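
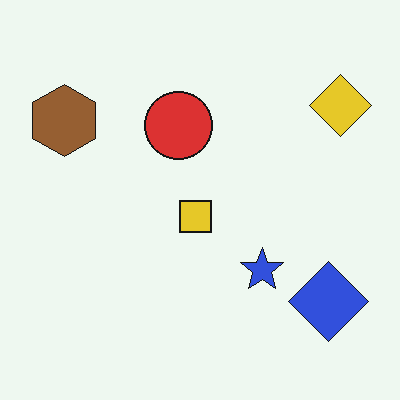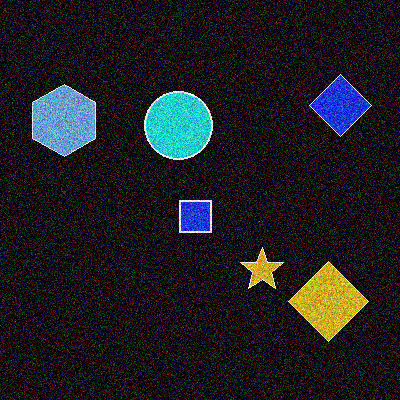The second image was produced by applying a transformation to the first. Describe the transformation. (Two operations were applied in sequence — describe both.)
The transformation is: color-inverted (negative), then degraded with strong gaussian noise.

The light background has become dark and every shape's color is its complement — a photographic negative. Random speckle covers the whole image, including the flat background.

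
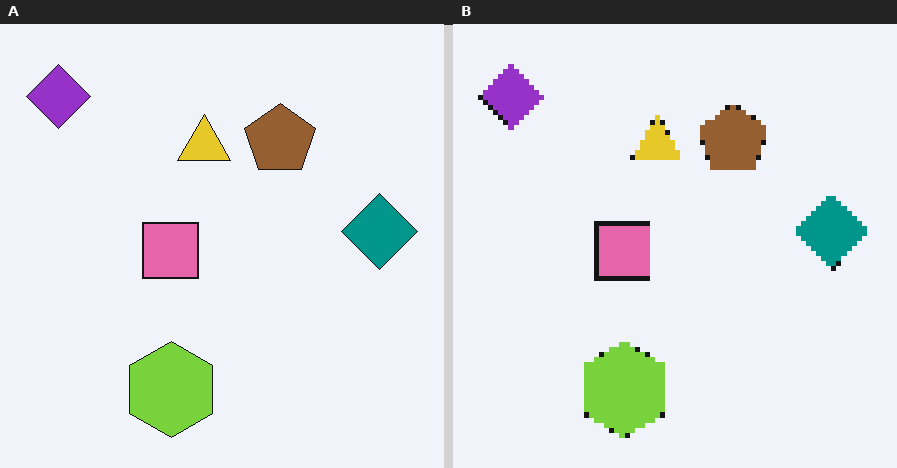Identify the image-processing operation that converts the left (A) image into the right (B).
This is the original image mildly pixelated.

Shapes are reduced to large square blocks; fine edges and outlines are lost — a downscale-then-upscale (mosaic) effect.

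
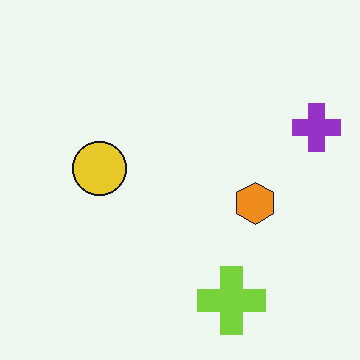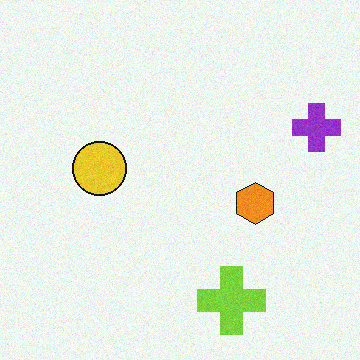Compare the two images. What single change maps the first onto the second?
This is the original image degraded with subtle gaussian noise.

Random speckle covers the whole image, including the flat background.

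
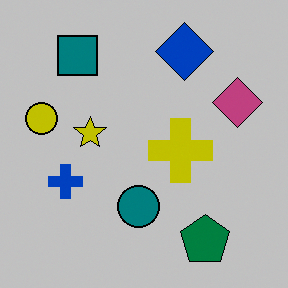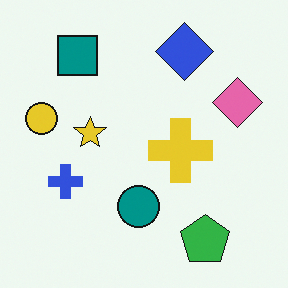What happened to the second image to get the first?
The transformation is: heavily posterized to just a handful of flat colors.

Each flat color has snapped to a coarser quantized level — most visibly, the near-white background has dropped to a flat grey.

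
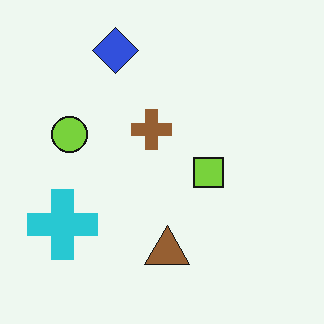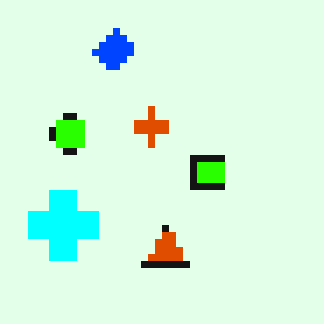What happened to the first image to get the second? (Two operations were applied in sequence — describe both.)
The image was moderately pixelated, then heavily oversaturated.

Shapes are reduced to large square blocks; fine edges and outlines are lost — a downscale-then-upscale (mosaic) effect. All colors are more vivid — a global saturation change.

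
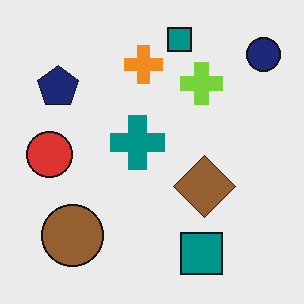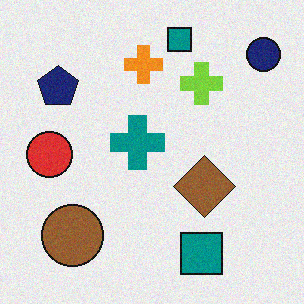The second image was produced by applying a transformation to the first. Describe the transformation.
The transformation is: degraded with a light layer of grain.

Random speckle covers the whole image, including the flat background.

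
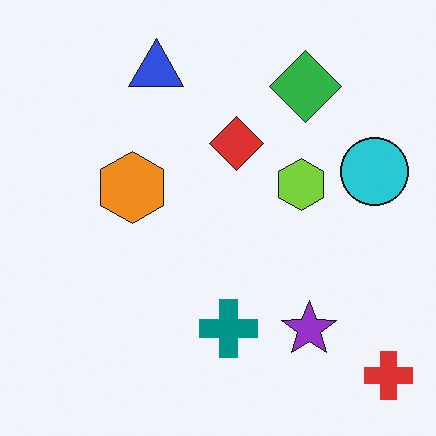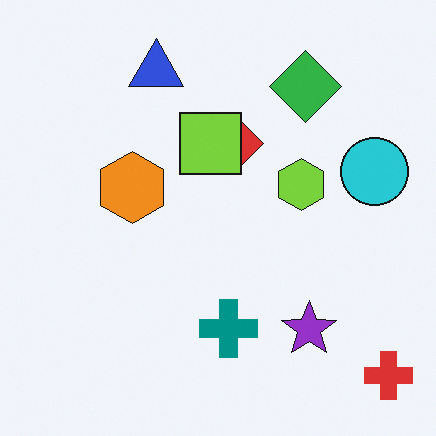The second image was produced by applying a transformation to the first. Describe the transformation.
The image was overlaid with an additional lime square.

A lime square appears in the second image that is absent from the first.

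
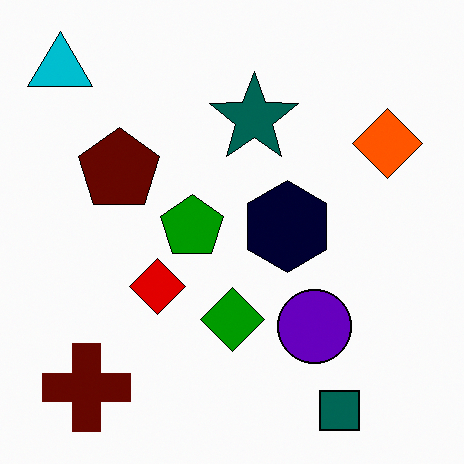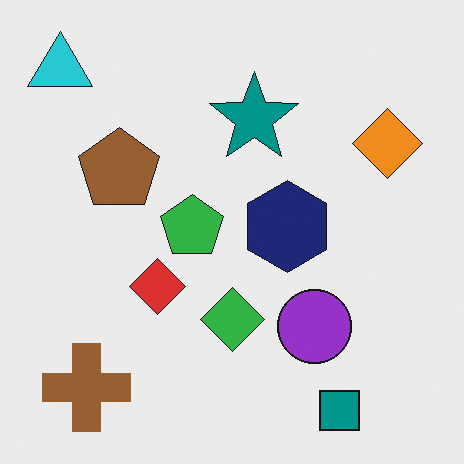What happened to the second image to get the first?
The transformation is: boosted in contrast.

Tones are pushed away from mid-grey across the whole image — a global contrast change.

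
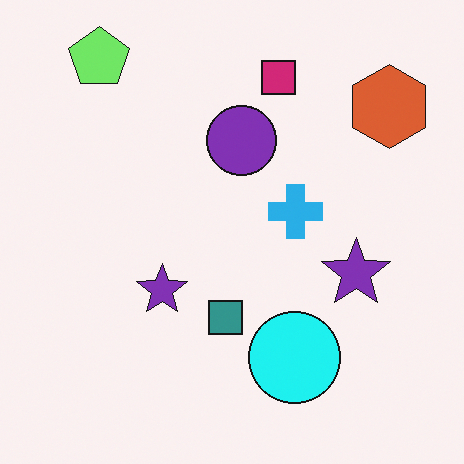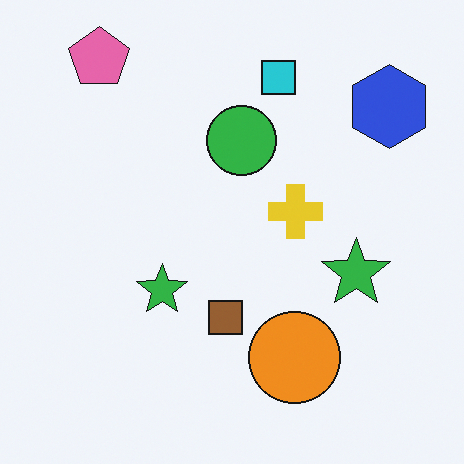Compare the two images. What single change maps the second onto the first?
The image was hue-shifted by a moderate amount.

Every shape's color has rotated by the same amount around the hue wheel — a uniform hue shift.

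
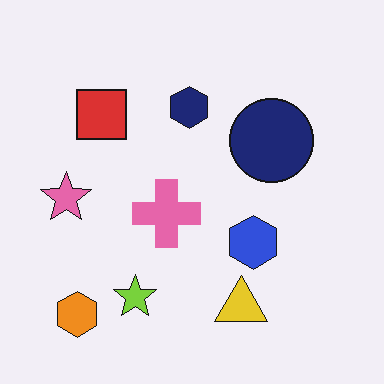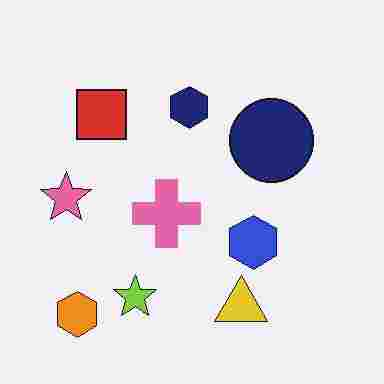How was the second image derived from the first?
The image was heavily JPEG-compressed with obvious blocking artifacts.

Blocky 8×8 compression artifacts appear around shape edges and the flat background shows ringing — characteristic JPEG degradation.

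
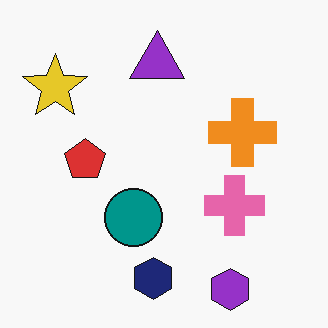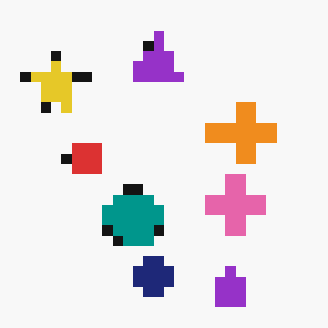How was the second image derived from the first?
The second image is the first coarsely pixelated.

Shapes are reduced to large square blocks; fine edges and outlines are lost — a downscale-then-upscale (mosaic) effect.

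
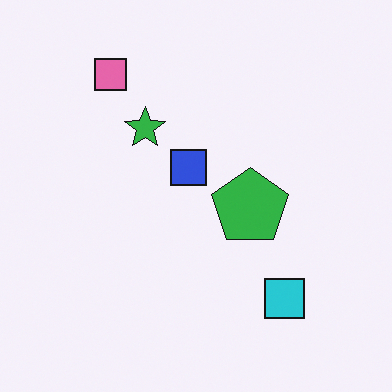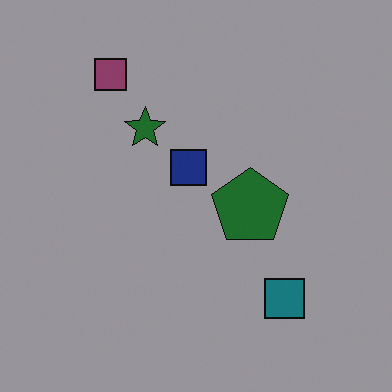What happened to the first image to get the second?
The transformation is: noticeably darkened.

Every pixel — background and shapes alike — is uniformly darkened.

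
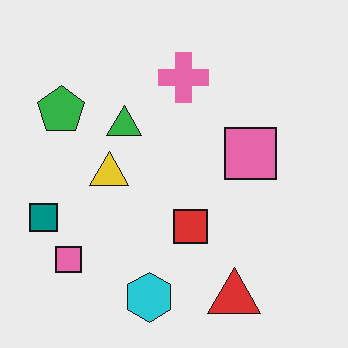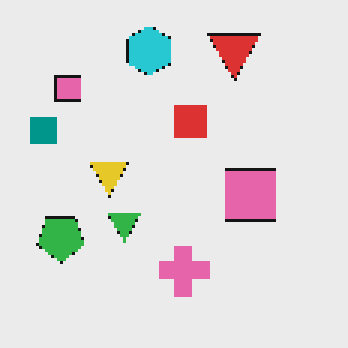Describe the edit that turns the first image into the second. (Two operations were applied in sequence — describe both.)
The second image is the first mildly pixelated, then flipped vertically (top ↔ bottom).

Shapes are reduced to large square blocks; fine edges and outlines are lost — a downscale-then-upscale (mosaic) effect. The red triangle is in the bottom-right of the first image and the top-right of the second — shapes on opposite sides of the horizontal midline have swapped in a mirror flip.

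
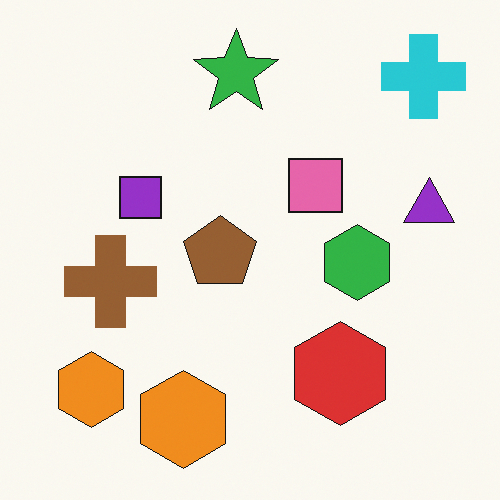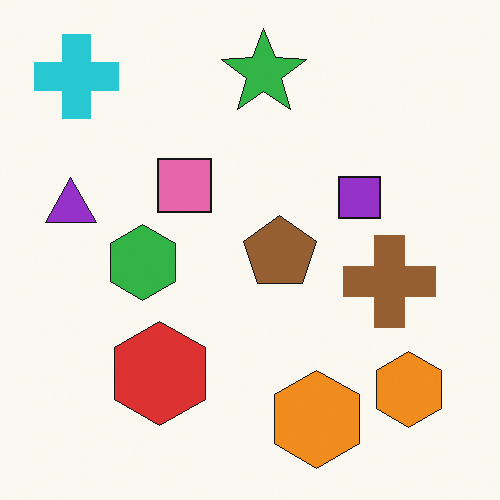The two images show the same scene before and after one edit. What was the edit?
This is the original image flipped horizontally (left ↔ right).

The purple triangle is in the right of the first image and the left of the second — shapes on opposite sides of the vertical midline have swapped in a mirror flip.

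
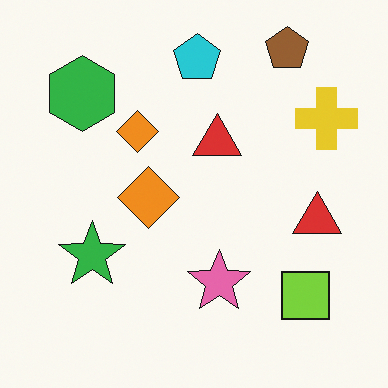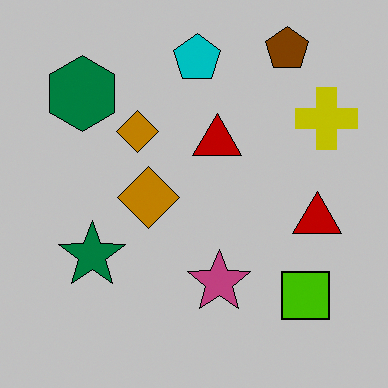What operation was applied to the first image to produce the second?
The second image is the first aggressively posterized.

Each flat color has snapped to a coarser quantized level — most visibly, the near-white background has dropped to a flat grey.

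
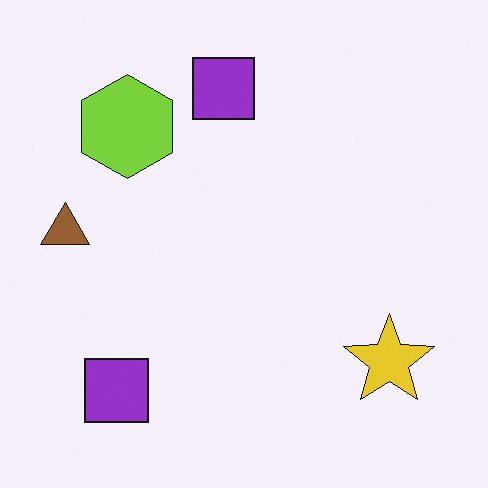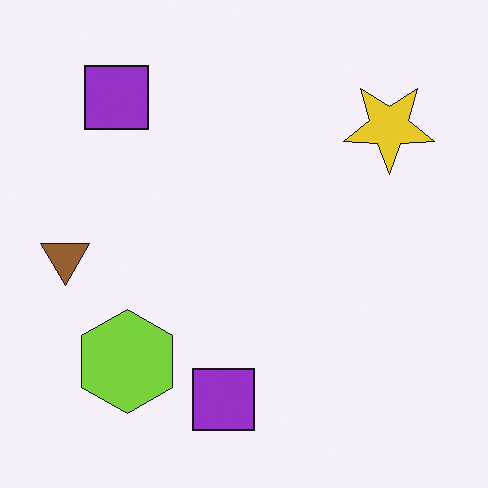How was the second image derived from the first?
This is the original image flipped vertically (top ↔ bottom).

The lime hexagon is in the top-left of the first image and the bottom-left of the second — shapes on opposite sides of the horizontal midline have swapped in a mirror flip.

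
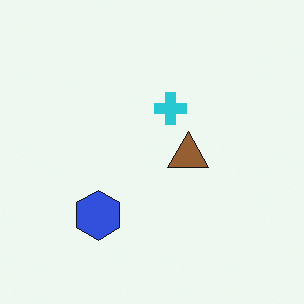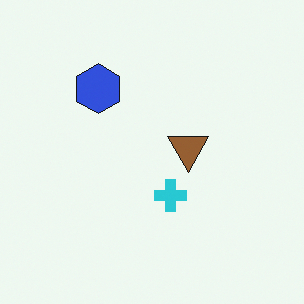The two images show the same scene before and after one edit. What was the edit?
The image was flipped vertically (top ↔ bottom).

The blue hexagon is in the bottom-left of the first image and the top-left of the second — shapes on opposite sides of the horizontal midline have swapped in a mirror flip.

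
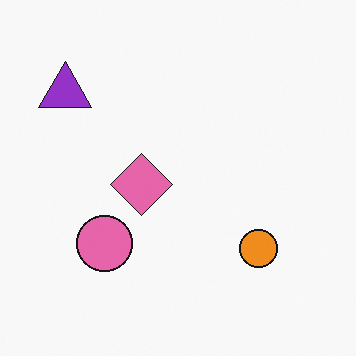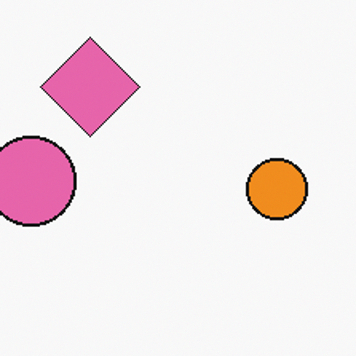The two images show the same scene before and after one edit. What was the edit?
The second image is the first cropped slightly and scaled back up.

The visible shapes are larger and the field of view is narrower; shapes near the original edges may be partly or wholly outside the frame — a crop-and-rescale.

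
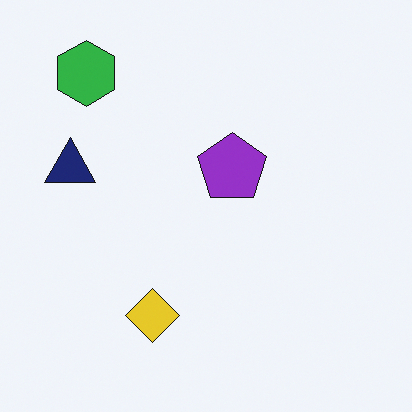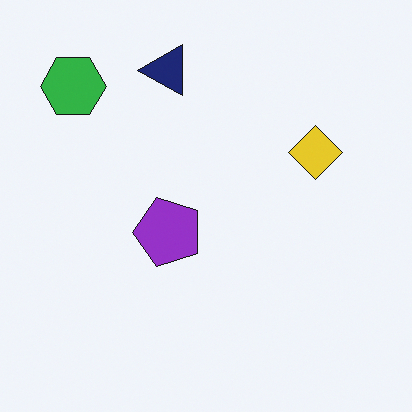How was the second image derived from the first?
This is the original image transposed (reflected across the top-left ↔ bottom-right diagonal).

Shapes have swapped their row and column positions — what was in the top-right is now in the bottom-left — a diagonal reflection.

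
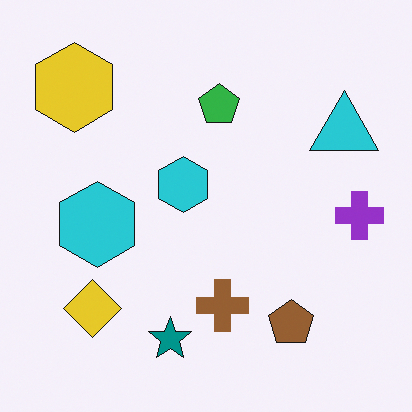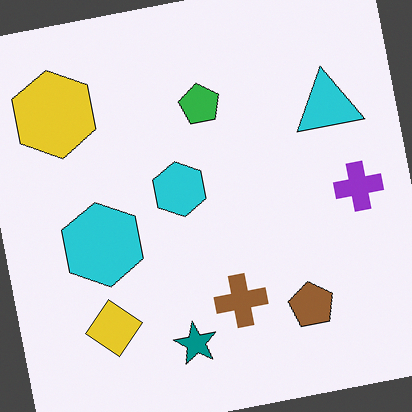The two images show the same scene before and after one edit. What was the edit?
The transformation is: rotated counter-clockwise by a small amount.

Every shape is tilted by the same angle and the image corners show triangular fill wedges — a whole-image rotation by a non-right angle.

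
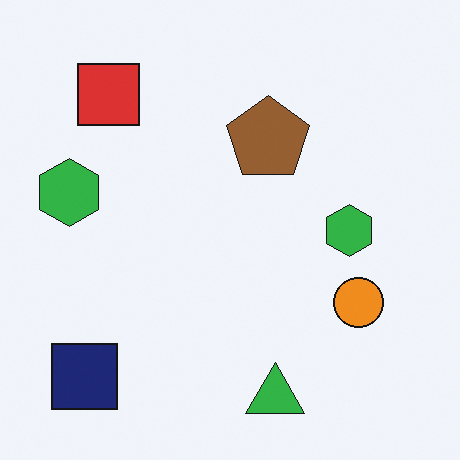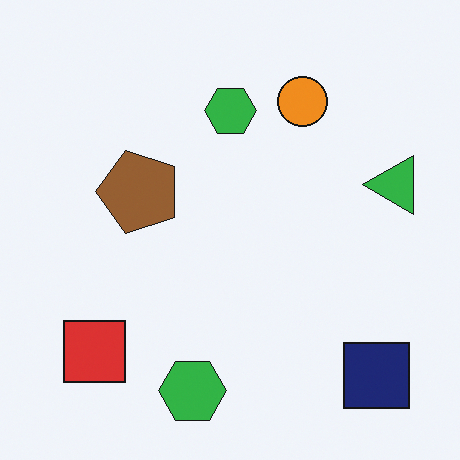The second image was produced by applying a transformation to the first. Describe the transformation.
Rotated 90° counter-clockwise.

The navy square sits in the bottom-left of the first image and the bottom-right of the second — consistent with a whole-image 90° counter-clockwise rotation.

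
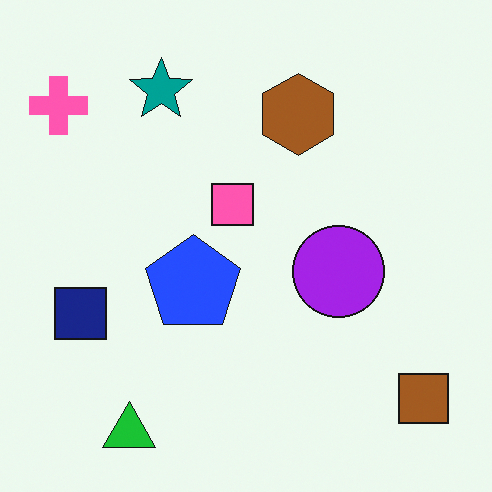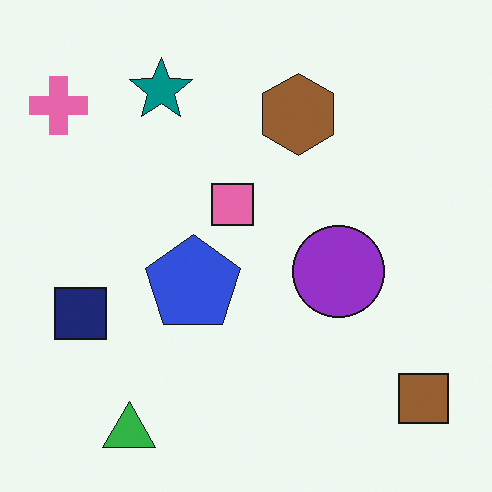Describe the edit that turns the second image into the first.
The transformation is: slightly oversaturated.

All colors are more vivid — a global saturation change.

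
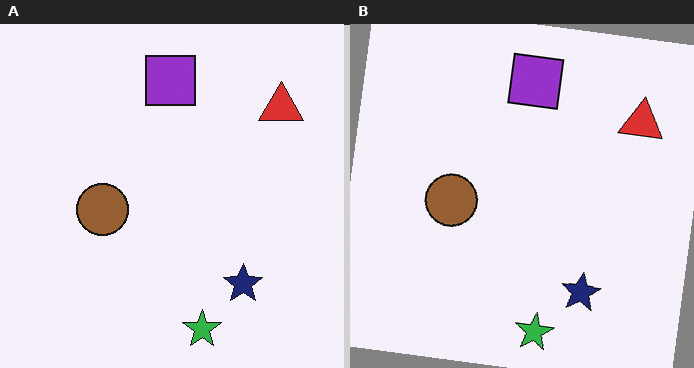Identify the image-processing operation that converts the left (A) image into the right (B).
It was rotated clockwise by a small amount.

Every shape is tilted by the same angle and the image corners show triangular fill wedges — a whole-image rotation by a non-right angle.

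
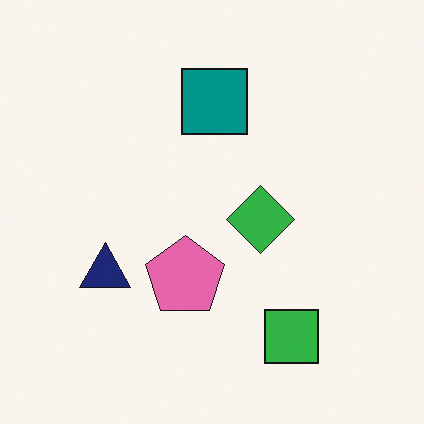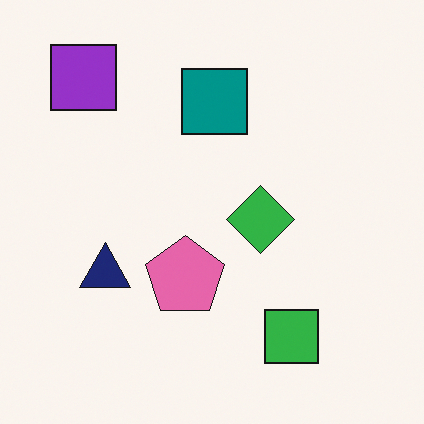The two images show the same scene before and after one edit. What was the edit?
The transformation is: overlaid with an additional purple square.

A purple square appears in the second image that is absent from the first.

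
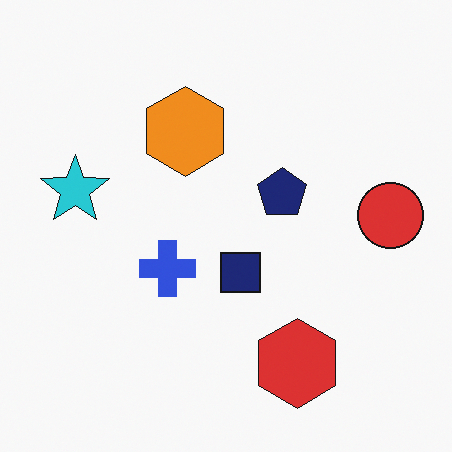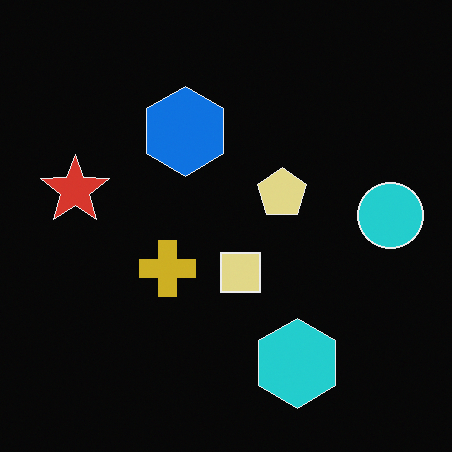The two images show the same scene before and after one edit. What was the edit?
This is the original image color-inverted (negative).

The light background has become dark and every shape's color is its complement — a photographic negative.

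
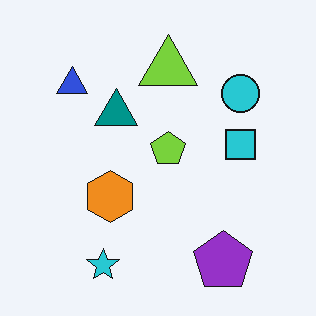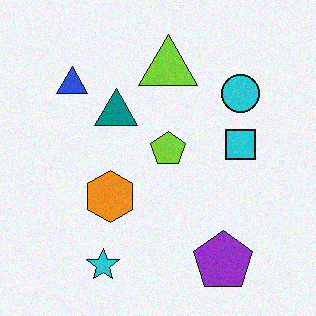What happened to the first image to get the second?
This is the original image degraded with subtle gaussian noise.

Random speckle covers the whole image, including the flat background.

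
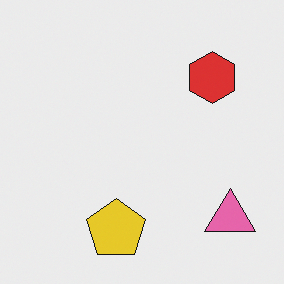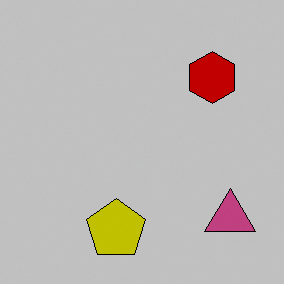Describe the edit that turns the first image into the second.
The transformation is: heavily posterized to just a handful of flat colors.

Each flat color has snapped to a coarser quantized level — most visibly, the near-white background has dropped to a flat grey.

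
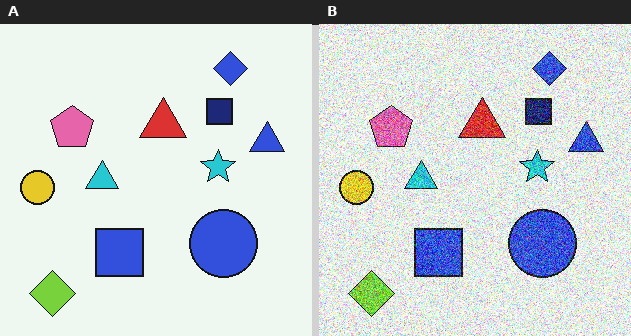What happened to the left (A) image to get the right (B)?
This is the original image degraded with a thick layer of grain.

Random speckle covers the whole image, including the flat background.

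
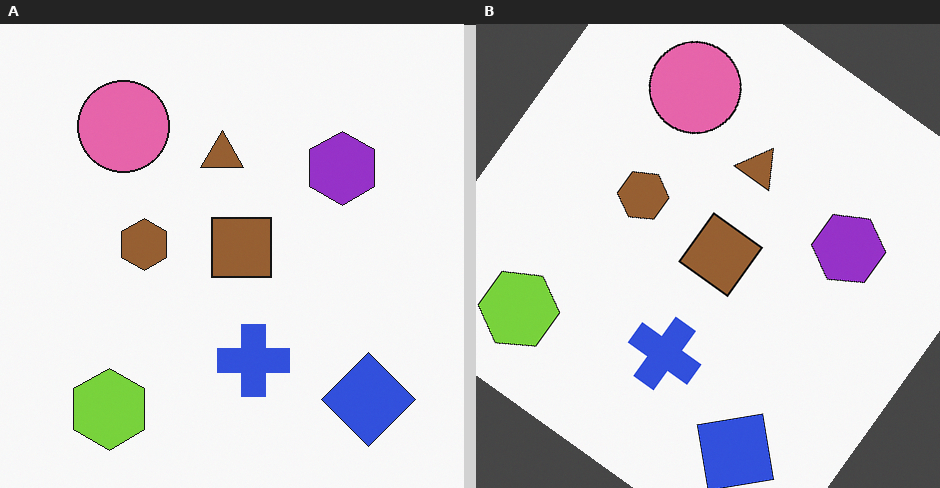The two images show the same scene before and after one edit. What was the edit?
The transformation is: rotated clockwise by a large amount — several tens of degrees.

Every shape is tilted by the same angle and the image corners show triangular fill wedges — a whole-image rotation by a non-right angle.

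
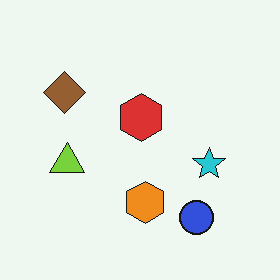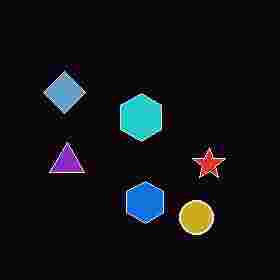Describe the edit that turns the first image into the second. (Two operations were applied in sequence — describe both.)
The transformation is: heavily JPEG-compressed with obvious blocking artifacts, then color-inverted (negative).

Blocky 8×8 compression artifacts appear around shape edges and the flat background shows ringing — characteristic JPEG degradation. The light background has become dark and every shape's color is its complement — a photographic negative.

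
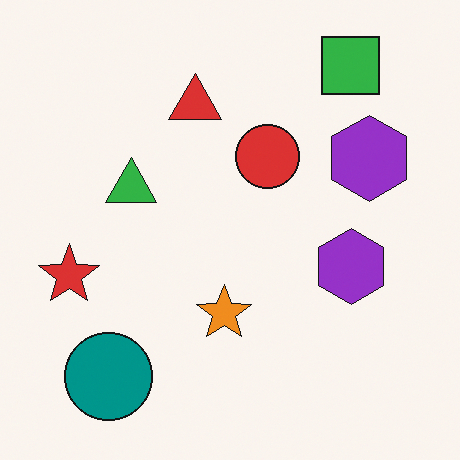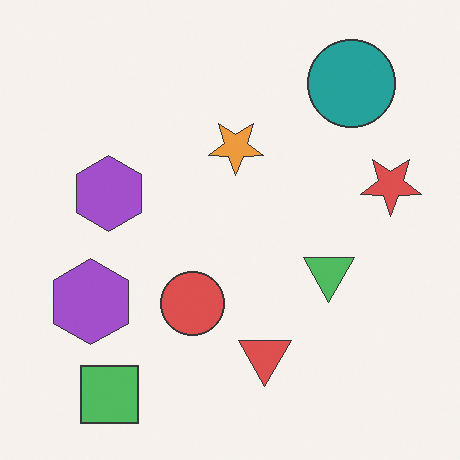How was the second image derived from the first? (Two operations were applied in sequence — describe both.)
It was rotated 180°, then given slightly reduced contrast.

The green square sits in the top-right of the first image and the bottom-left of the second — consistent with a whole-image 180° rotation. Tones are pushed toward mid-grey across the whole image — a global contrast change.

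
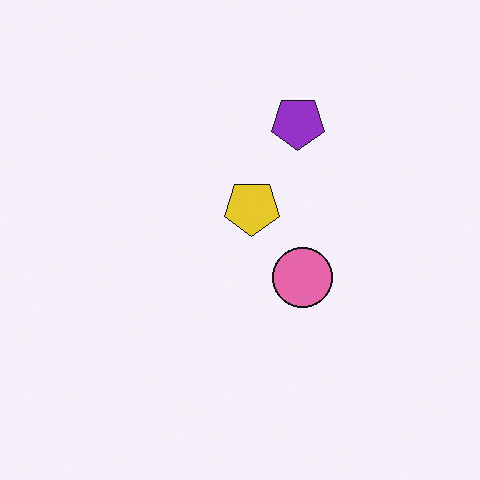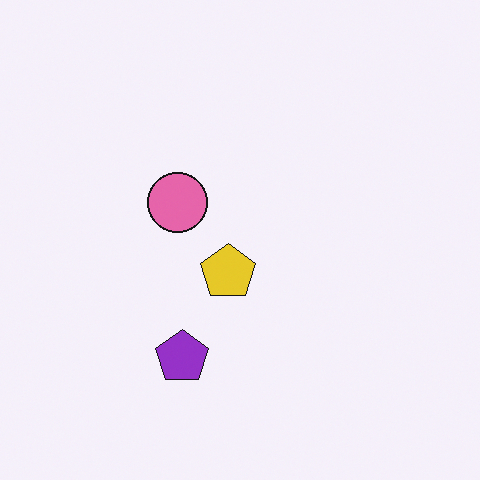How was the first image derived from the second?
The image was rotated 180°.

The purple pentagon sits in the bottom of the second image and the top of the first — consistent with a whole-image 180° rotation.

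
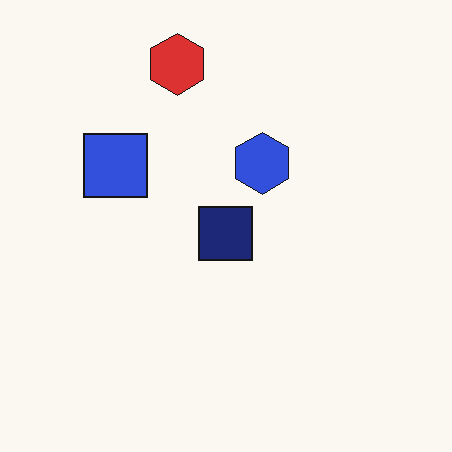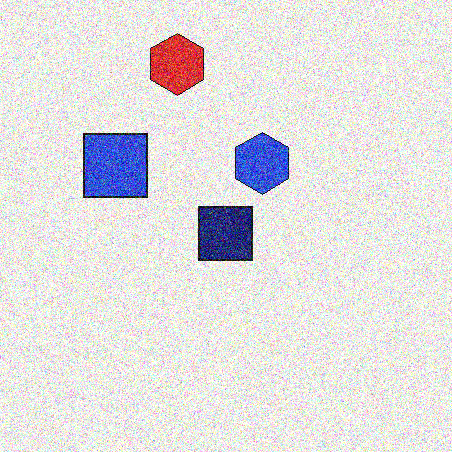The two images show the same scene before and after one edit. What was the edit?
The second image is the first degraded with heavy additive noise.

Random speckle covers the whole image, including the flat background.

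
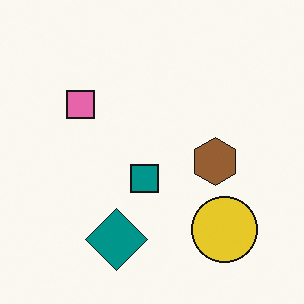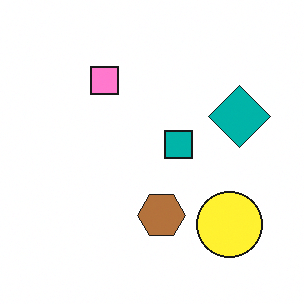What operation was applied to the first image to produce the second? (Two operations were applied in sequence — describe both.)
The image was slightly brightened, then transposed (reflected across the top-left ↔ bottom-right diagonal).

Every pixel — background and shapes alike — is uniformly brightened. Shapes have swapped their row and column positions — what was in the top-right is now in the bottom-left — a diagonal reflection.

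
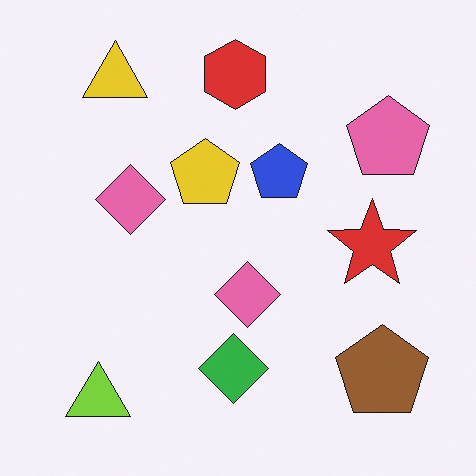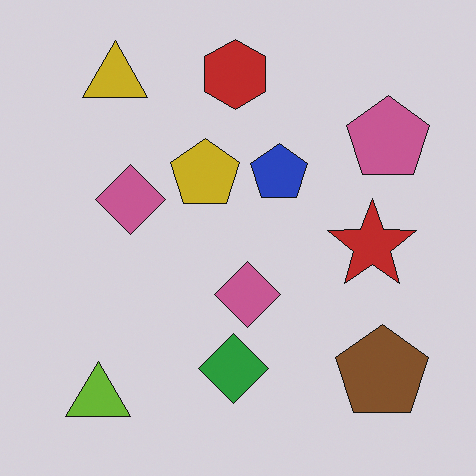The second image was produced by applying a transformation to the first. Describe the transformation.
It was darkened a little.

Every pixel — background and shapes alike — is uniformly darkened.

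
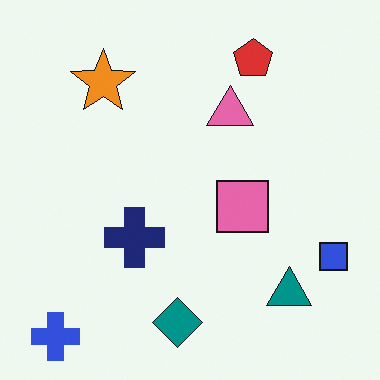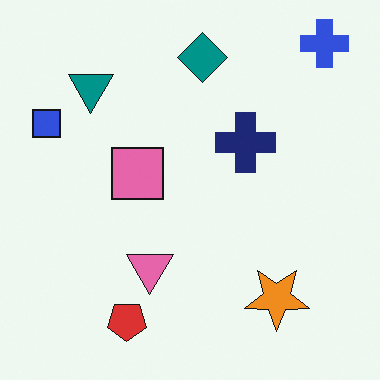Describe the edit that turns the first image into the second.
The second image is the first rotated 180°.

The blue cross sits in the bottom-left of the first image and the top-right of the second — consistent with a whole-image 180° rotation.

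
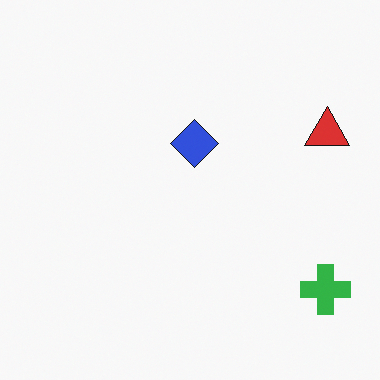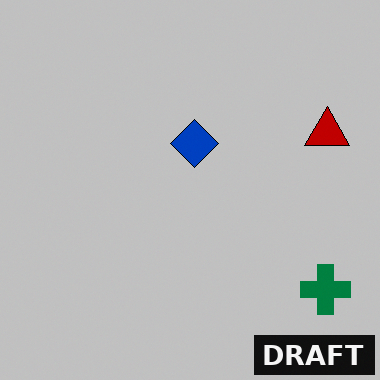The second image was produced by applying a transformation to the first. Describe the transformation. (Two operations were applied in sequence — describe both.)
This is the original image aggressively posterized, then watermarked with the text "DRAFT" in the lower-right corner.

Each flat color has snapped to a coarser quantized level — most visibly, the near-white background has dropped to a flat grey. A dark label reading "DRAFT" appears in the lower-right corner.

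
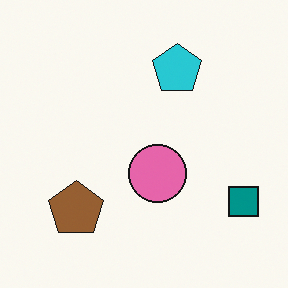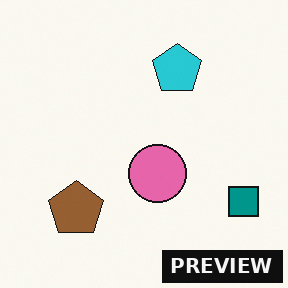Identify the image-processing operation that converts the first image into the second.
This is the original image watermarked with the text "PREVIEW" in the lower-right corner.

A dark label reading "PREVIEW" appears in the lower-right corner.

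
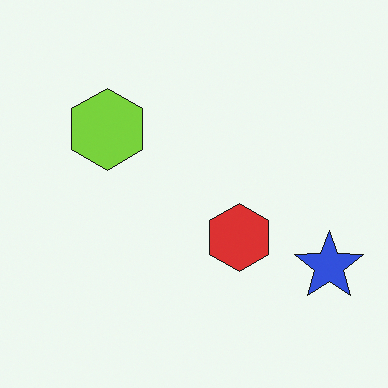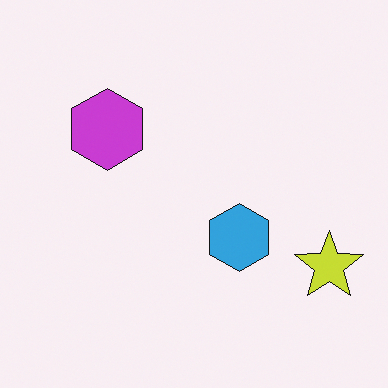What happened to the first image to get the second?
It was hue-shifted by a large amount.

Every shape's color has rotated by the same amount around the hue wheel — a uniform hue shift.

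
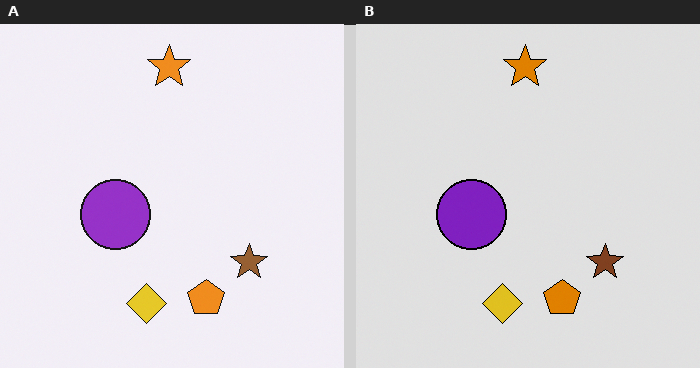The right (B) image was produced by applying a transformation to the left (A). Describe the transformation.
The right (B) image is the left (A) posterized to a reduced palette.

Each flat color has snapped to a coarser quantized level — most visibly, the near-white background has dropped to a flat grey.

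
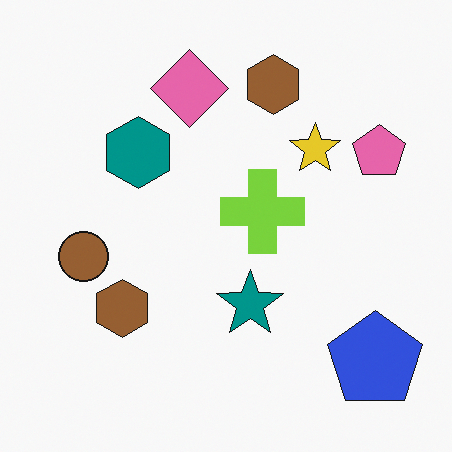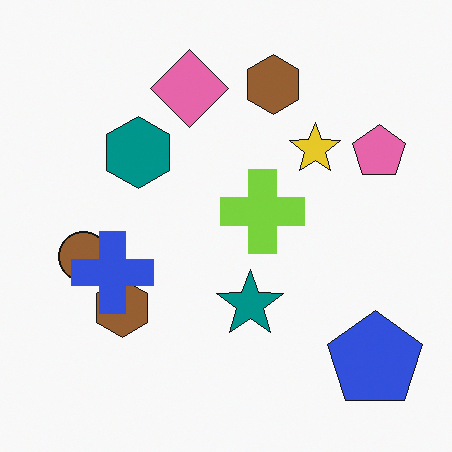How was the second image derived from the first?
Overlaid with an additional blue cross.

A blue cross appears in the second image that is absent from the first.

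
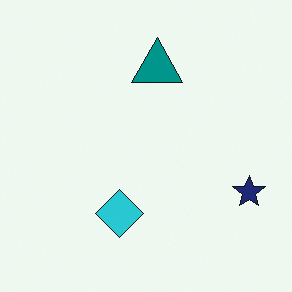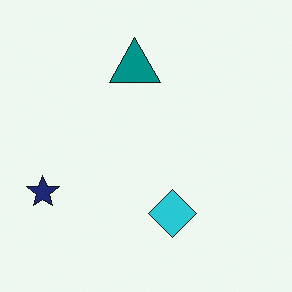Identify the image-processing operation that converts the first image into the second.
Flipped horizontally (left ↔ right).

The navy star is in the right of the first image and the left of the second — shapes on opposite sides of the vertical midline have swapped in a mirror flip.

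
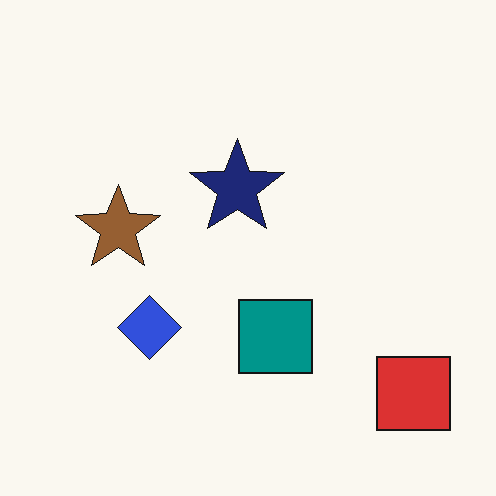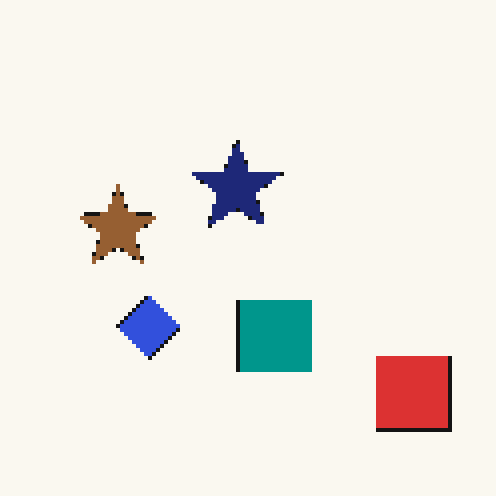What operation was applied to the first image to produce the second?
The second image is the first mildly pixelated.

Shapes are reduced to large square blocks; fine edges and outlines are lost — a downscale-then-upscale (mosaic) effect.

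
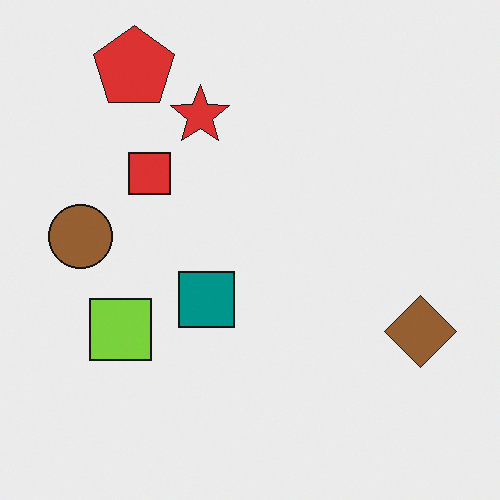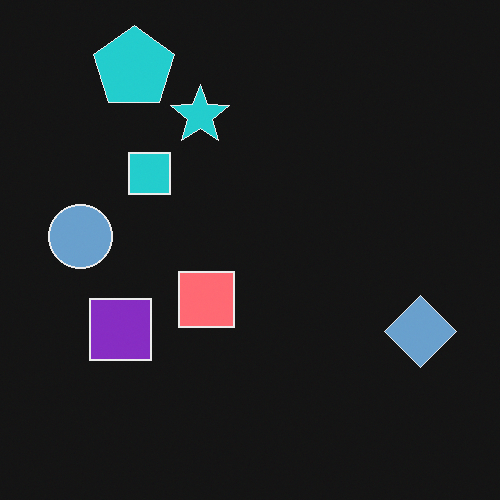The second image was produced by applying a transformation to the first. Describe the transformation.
This is the original image color-inverted (negative).

The light background has become dark and every shape's color is its complement — a photographic negative.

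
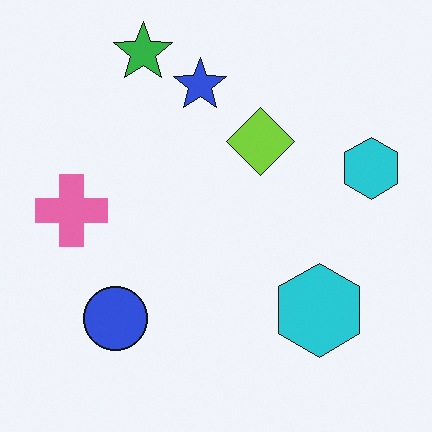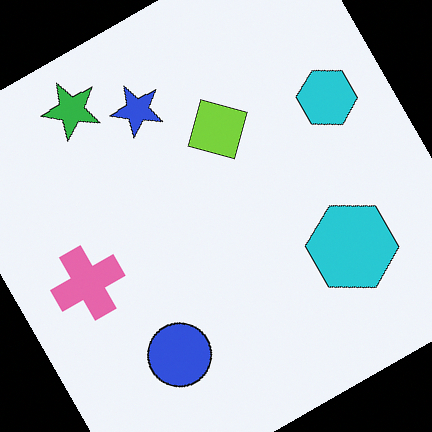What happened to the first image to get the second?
The second image is the first rotated counter-clockwise by a clearly visible amount.

Every shape is tilted by the same angle and the image corners show triangular fill wedges — a whole-image rotation by a non-right angle.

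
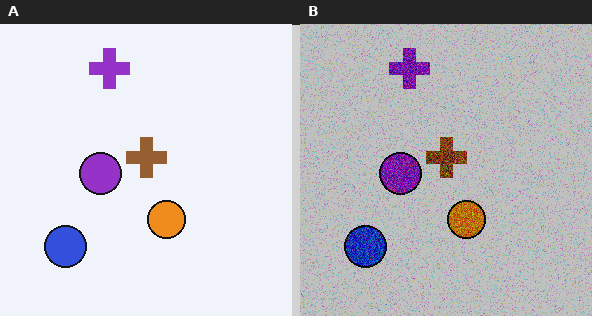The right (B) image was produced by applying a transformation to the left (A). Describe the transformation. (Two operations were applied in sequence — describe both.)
It was degraded with heavy additive noise, then heavily posterized to just a handful of flat colors.

Random speckle covers the whole image, including the flat background. Each flat color has snapped to a coarser quantized level — most visibly, the near-white background has dropped to a flat grey.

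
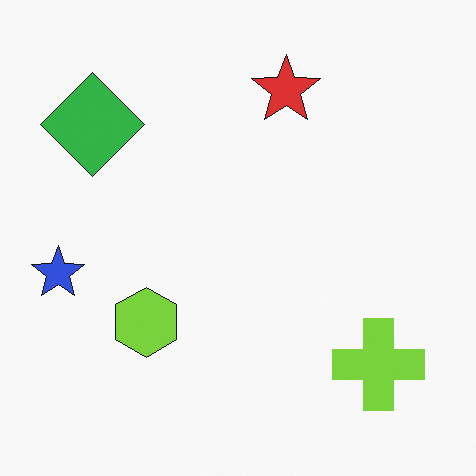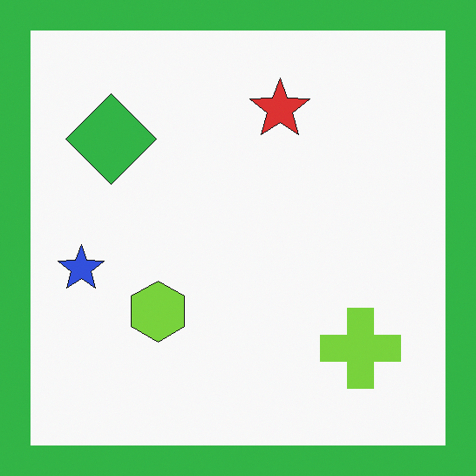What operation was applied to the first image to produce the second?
The image was framed with a green border.

A solid green frame runs around the edge of the second image, with the content slightly shrunk inside it.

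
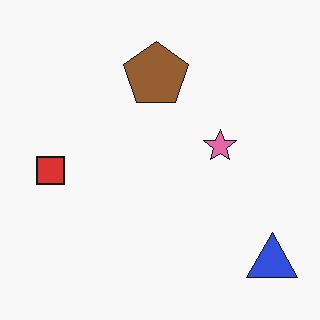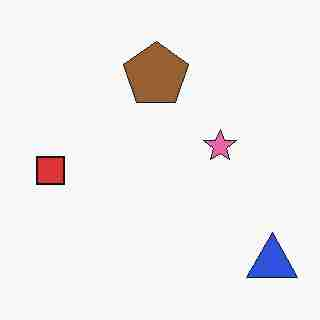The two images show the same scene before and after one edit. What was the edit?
The second image is the first degraded with heavy JPEG compression.

Blocky 8×8 compression artifacts appear around shape edges and the flat background shows ringing — characteristic JPEG degradation.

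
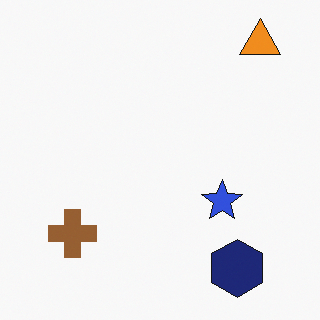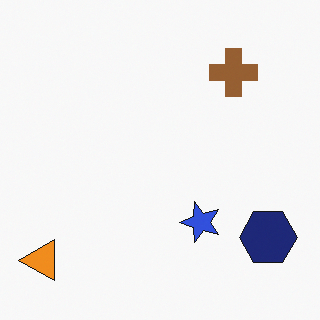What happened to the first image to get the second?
This is the original image transposed (reflected across the top-left ↔ bottom-right diagonal).

Shapes have swapped their row and column positions — what was in the top-right is now in the bottom-left — a diagonal reflection.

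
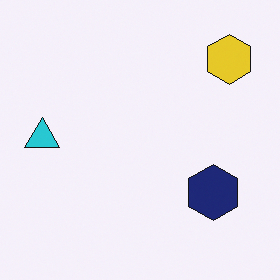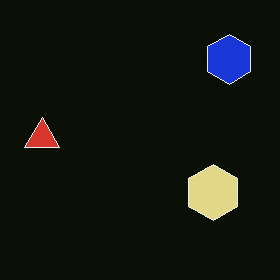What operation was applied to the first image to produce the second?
This is the original image color-inverted (negative).

The light background has become dark and every shape's color is its complement — a photographic negative.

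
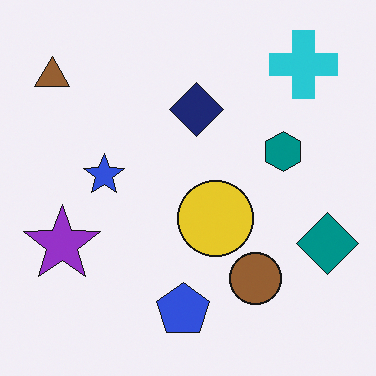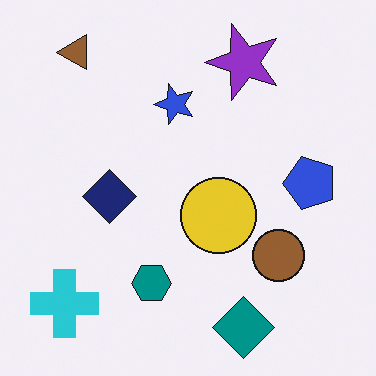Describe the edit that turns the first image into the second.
The image was transposed (reflected across the top-left ↔ bottom-right diagonal).

Shapes have swapped their row and column positions — what was in the top-right is now in the bottom-left — a diagonal reflection.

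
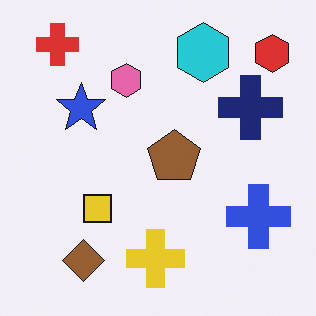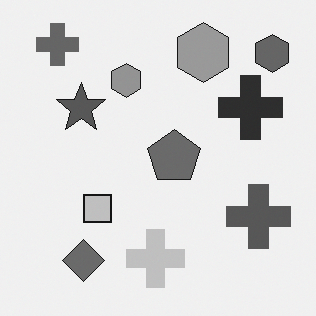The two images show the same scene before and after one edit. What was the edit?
It was converted to grayscale.

All color is removed — every shape is now a shade of grey.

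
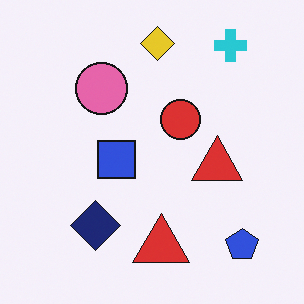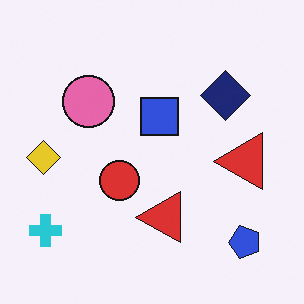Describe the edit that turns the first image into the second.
This is the original image transposed (reflected across the top-left ↔ bottom-right diagonal).

Shapes have swapped their row and column positions — what was in the top-right is now in the bottom-left — a diagonal reflection.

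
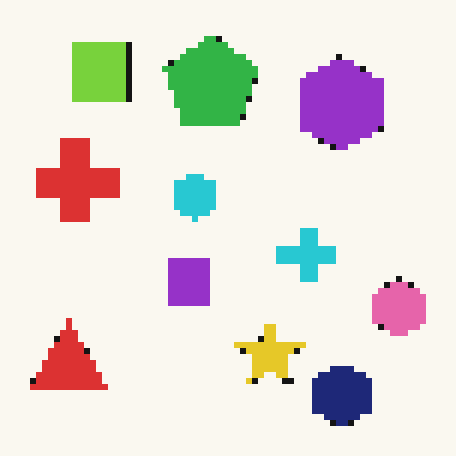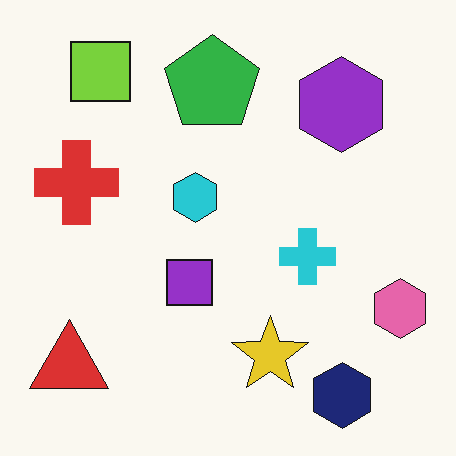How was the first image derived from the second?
The image was moderately pixelated.

Shapes are reduced to large square blocks; fine edges and outlines are lost — a downscale-then-upscale (mosaic) effect.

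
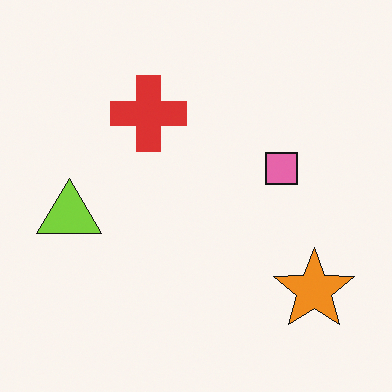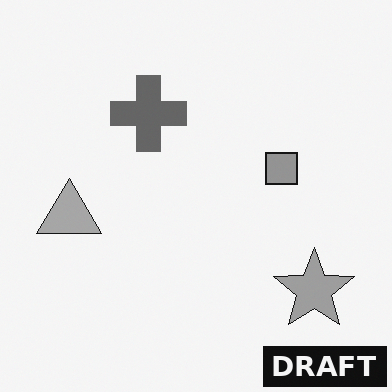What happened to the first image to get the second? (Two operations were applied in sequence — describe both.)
The second image is the first converted to grayscale, then watermarked with the text "DRAFT" in the lower-right corner.

All color is removed — every shape is now a shade of grey. A dark label reading "DRAFT" appears in the lower-right corner.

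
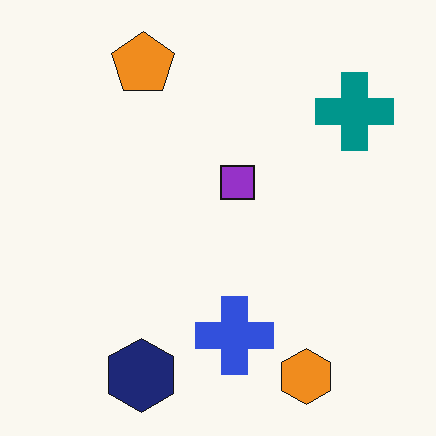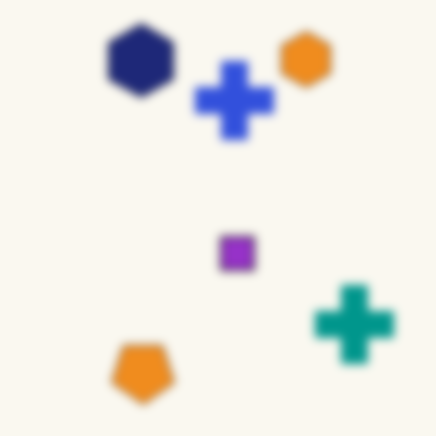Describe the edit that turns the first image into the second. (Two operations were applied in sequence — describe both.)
The second image is the first moderately blurred, then flipped vertically (top ↔ bottom).

Shape edges and outlines are uniformly softened across the whole image. The orange hexagon is in the bottom-right of the first image and the top-right of the second — shapes on opposite sides of the horizontal midline have swapped in a mirror flip.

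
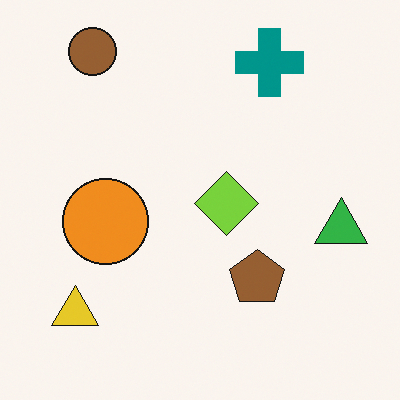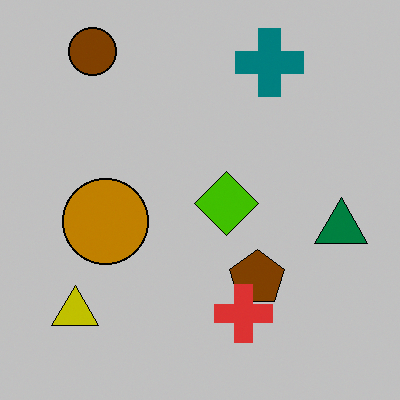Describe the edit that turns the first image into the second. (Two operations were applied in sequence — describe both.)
The second image is the first aggressively posterized, then overlaid with an additional red cross.

Each flat color has snapped to a coarser quantized level — most visibly, the near-white background has dropped to a flat grey. A red cross appears in the second image that is absent from the first.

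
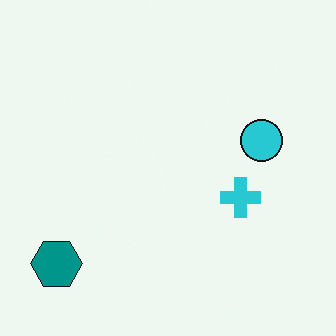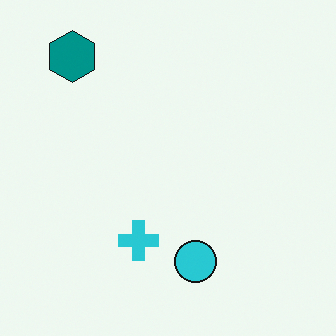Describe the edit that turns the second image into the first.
The first image is the second rotated 90° counter-clockwise.

The teal hexagon sits in the top-left of the second image and the bottom-left of the first — consistent with a whole-image 90° counter-clockwise rotation.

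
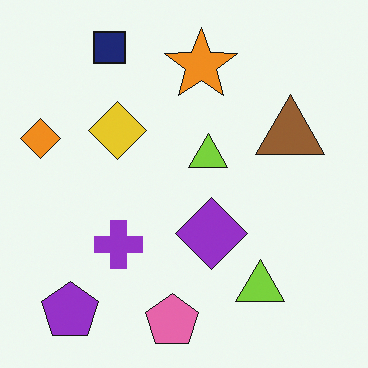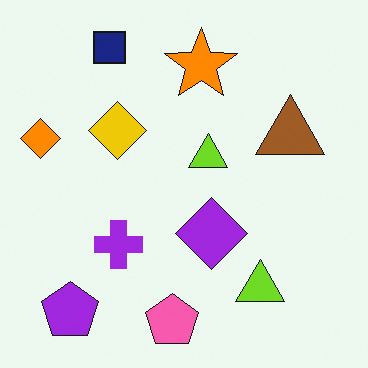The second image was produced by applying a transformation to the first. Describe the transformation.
The second image is the first slightly oversaturated.

All colors are more vivid — a global saturation change.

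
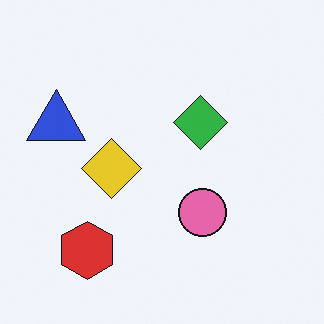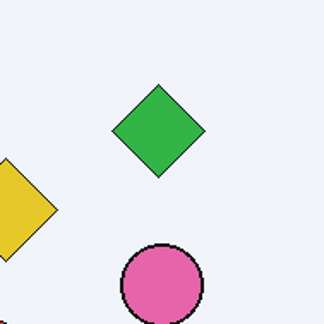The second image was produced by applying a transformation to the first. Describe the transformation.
This is the original image cropped to a noticeably smaller region and rescaled.

The visible shapes are larger and the field of view is narrower; shapes near the original edges may be partly or wholly outside the frame — a crop-and-rescale.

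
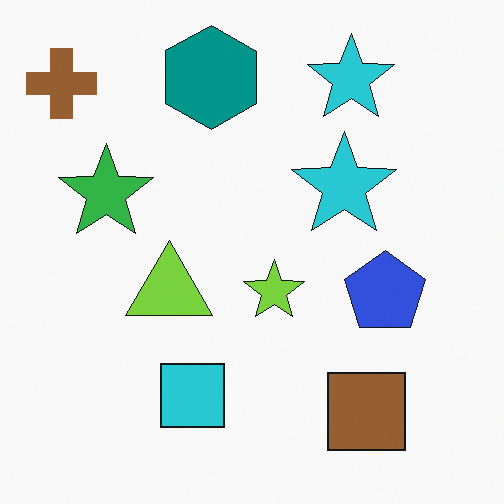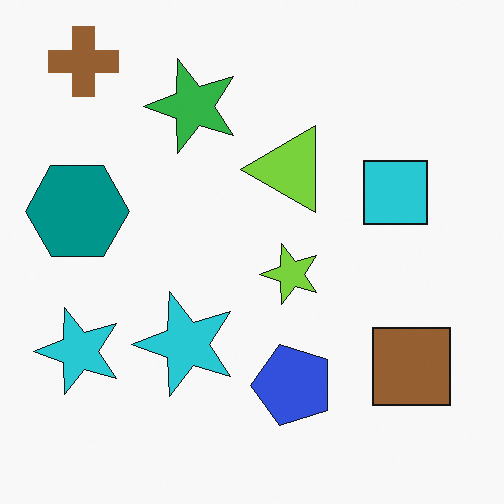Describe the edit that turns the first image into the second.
This is the original image transposed (reflected across the top-left ↔ bottom-right diagonal).

Shapes have swapped their row and column positions — what was in the top-right is now in the bottom-left — a diagonal reflection.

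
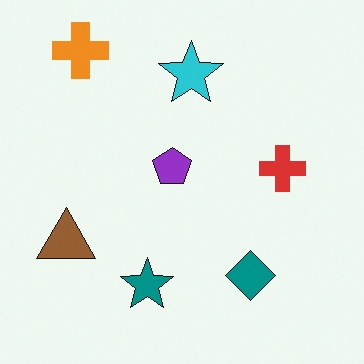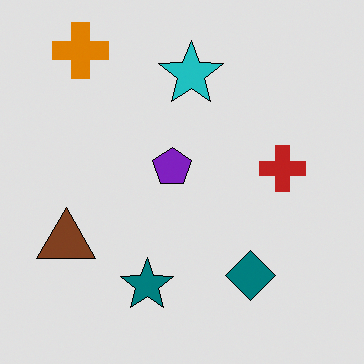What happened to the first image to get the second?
The image was moderately posterized.

Each flat color has snapped to a coarser quantized level — most visibly, the near-white background has dropped to a flat grey.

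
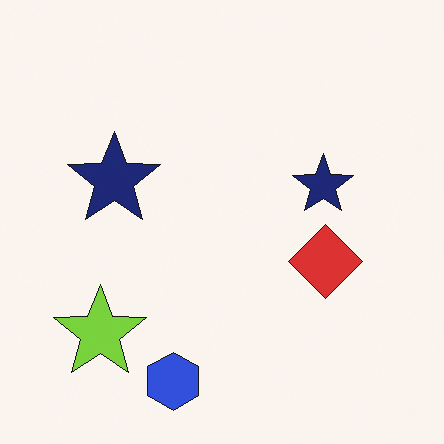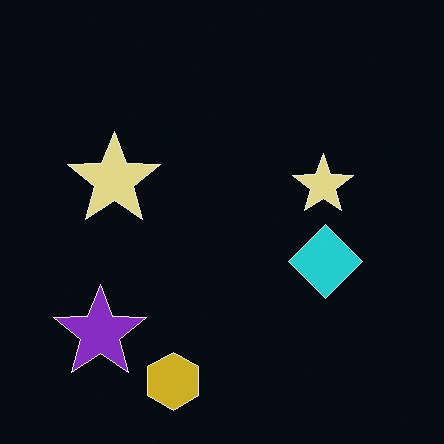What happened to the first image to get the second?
Color-inverted (negative).

The light background has become dark and every shape's color is its complement — a photographic negative.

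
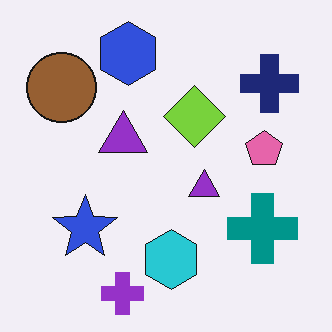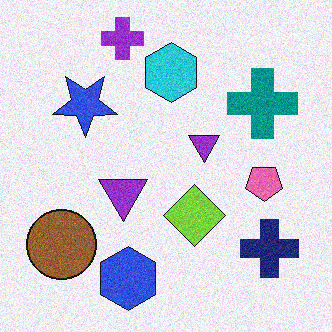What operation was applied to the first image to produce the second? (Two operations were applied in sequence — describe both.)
Flipped vertically (top ↔ bottom), then degraded with visible gaussian noise.

The purple cross is in the bottom of the first image and the top of the second — shapes on opposite sides of the horizontal midline have swapped in a mirror flip. Random speckle covers the whole image, including the flat background.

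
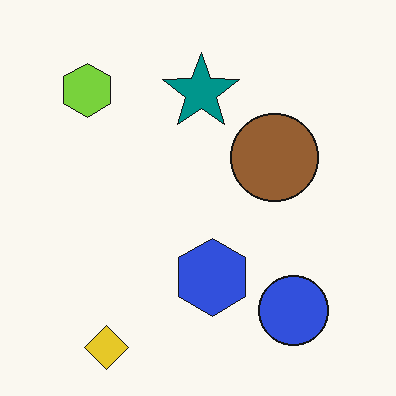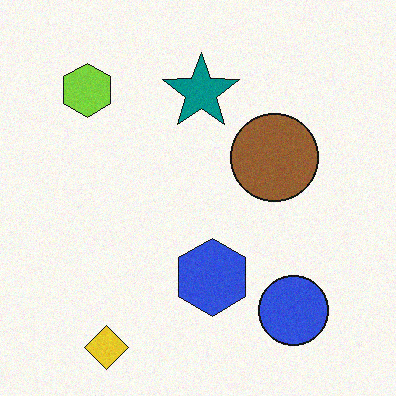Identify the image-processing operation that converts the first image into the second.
The transformation is: degraded with a light layer of grain.

Random speckle covers the whole image, including the flat background.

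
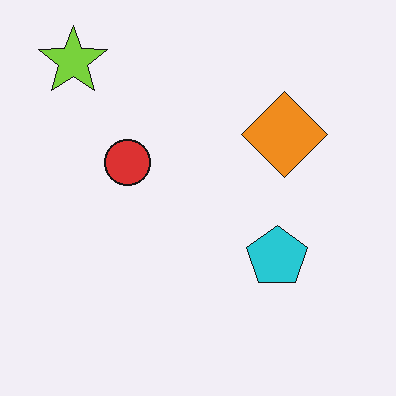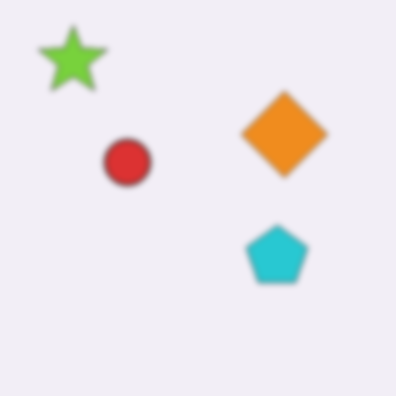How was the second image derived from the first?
Moderately blurred.

Shape edges and outlines are uniformly softened across the whole image.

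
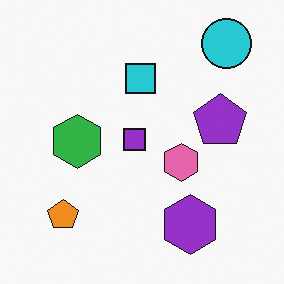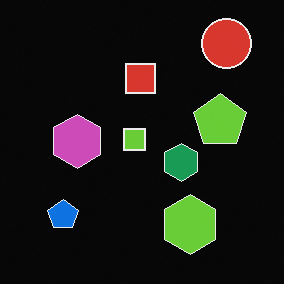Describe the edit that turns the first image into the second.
The second image is the first color-inverted (negative).

The light background has become dark and every shape's color is its complement — a photographic negative.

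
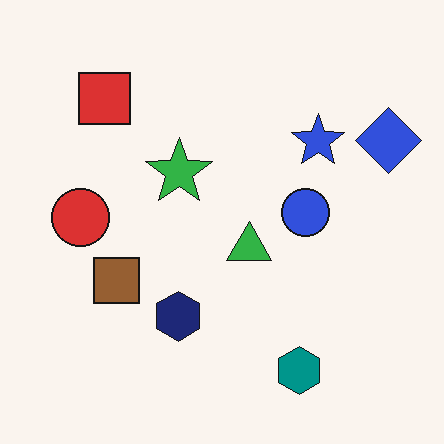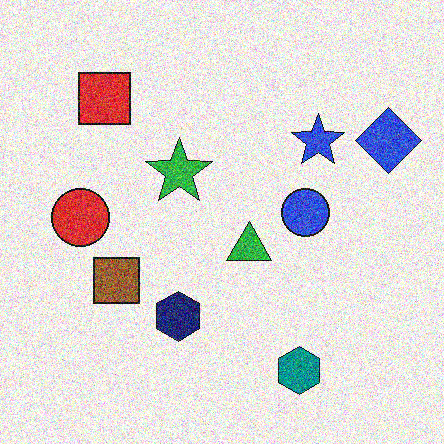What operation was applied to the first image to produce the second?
The second image is the first degraded with heavy additive noise.

Random speckle covers the whole image, including the flat background.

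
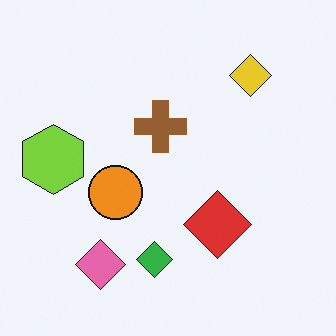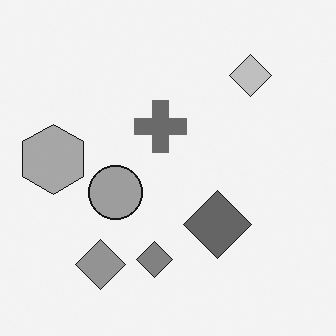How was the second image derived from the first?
The second image is the first converted to grayscale.

All color is removed — every shape is now a shade of grey.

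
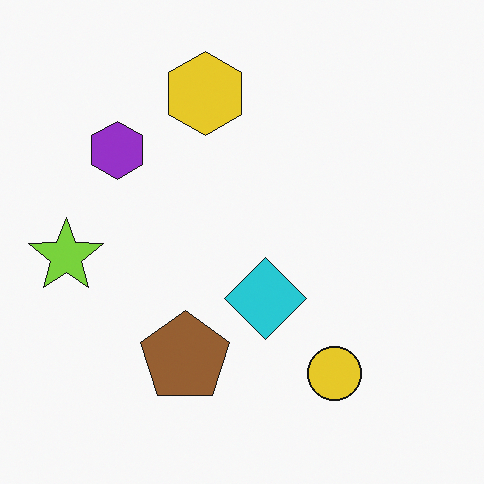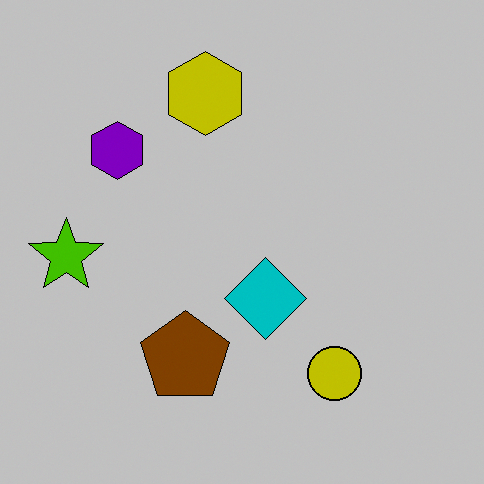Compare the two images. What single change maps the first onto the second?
This is the original image aggressively posterized.

Each flat color has snapped to a coarser quantized level — most visibly, the near-white background has dropped to a flat grey.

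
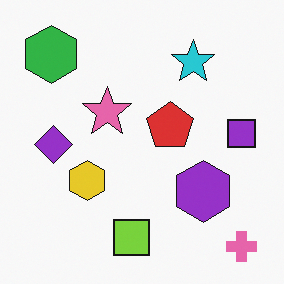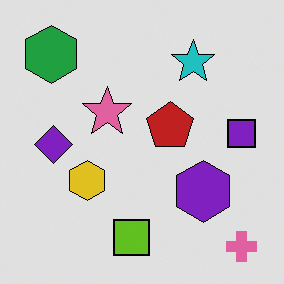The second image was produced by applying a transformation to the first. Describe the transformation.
The second image is the first posterized to a reduced palette.

Each flat color has snapped to a coarser quantized level — most visibly, the near-white background has dropped to a flat grey.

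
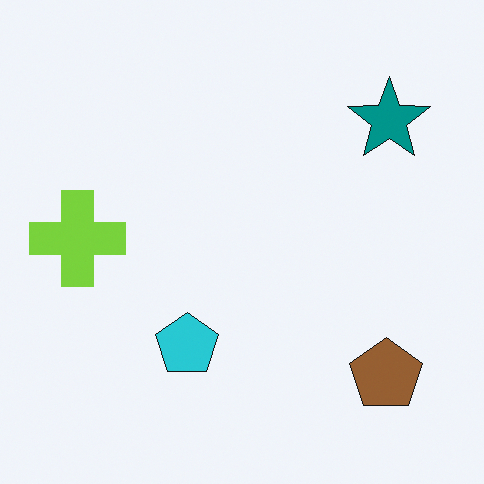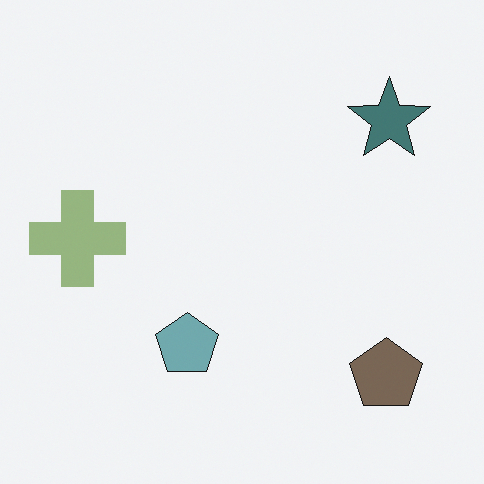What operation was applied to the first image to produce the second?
The transformation is: made much more muted (saturation change).

All colors are more muted and greyish — a global saturation change.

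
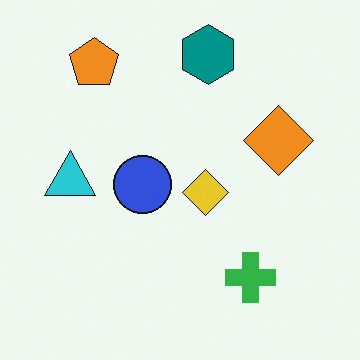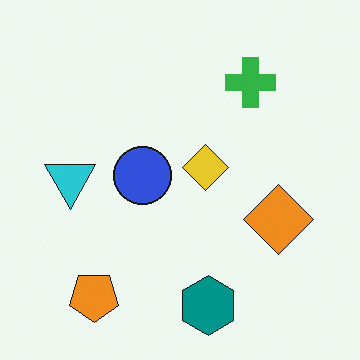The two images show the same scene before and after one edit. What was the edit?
The image was flipped vertically (top ↔ bottom).

The teal hexagon is in the top of the first image and the bottom of the second — shapes on opposite sides of the horizontal midline have swapped in a mirror flip.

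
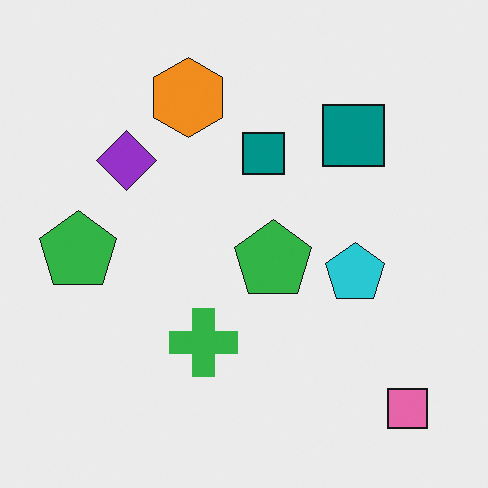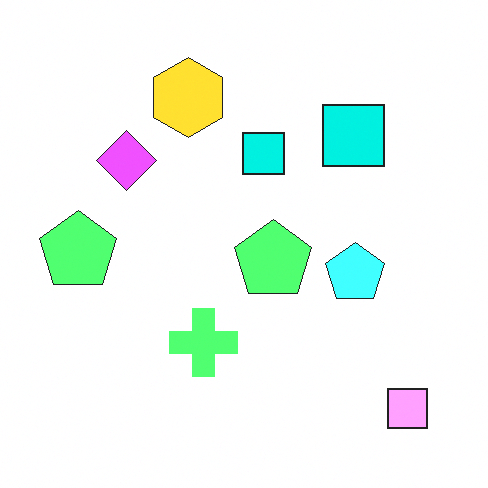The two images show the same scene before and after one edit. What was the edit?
It was substantially brightened.

Every pixel — background and shapes alike — is uniformly brightened.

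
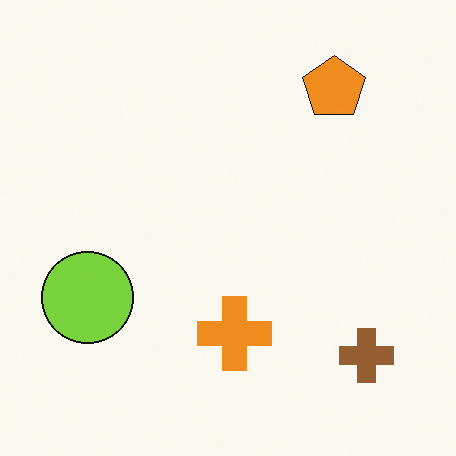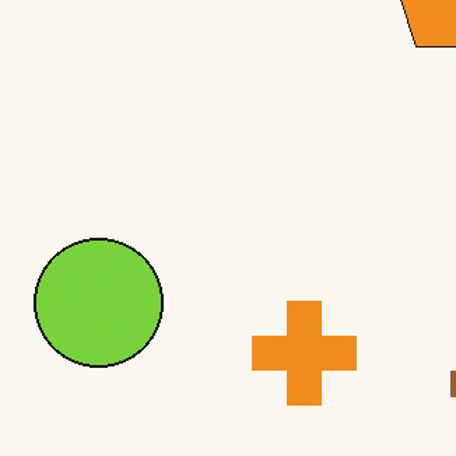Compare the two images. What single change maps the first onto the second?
This is the original image cropped to a modestly smaller region and rescaled.

The visible shapes are larger and the field of view is narrower; shapes near the original edges may be partly or wholly outside the frame — a crop-and-rescale.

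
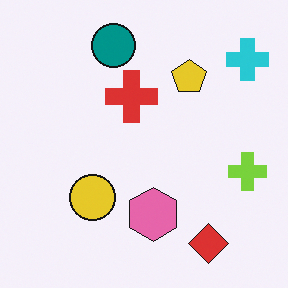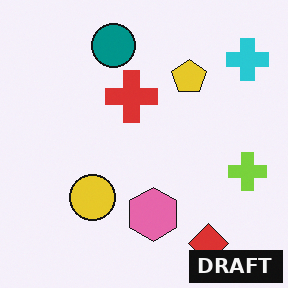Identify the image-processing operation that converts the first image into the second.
The image was watermarked with the text "DRAFT" in the lower-right corner.

A dark label reading "DRAFT" appears in the lower-right corner.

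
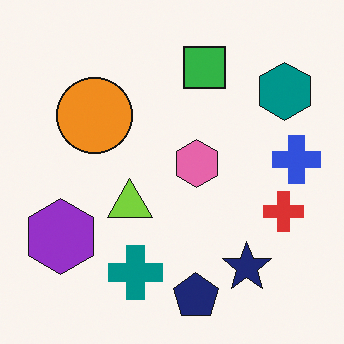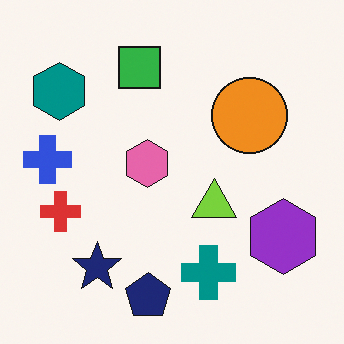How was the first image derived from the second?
The first image is the second flipped horizontally (left ↔ right).

The blue cross is in the left of the second image and the right of the first — shapes on opposite sides of the vertical midline have swapped in a mirror flip.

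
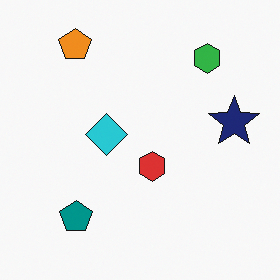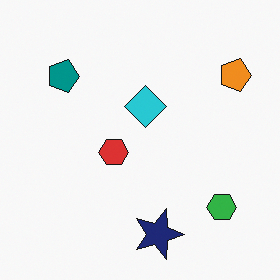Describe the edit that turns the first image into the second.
It was rotated 90° clockwise.

The orange pentagon sits in the top-left of the first image and the top-right of the second — consistent with a whole-image 90° clockwise rotation.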